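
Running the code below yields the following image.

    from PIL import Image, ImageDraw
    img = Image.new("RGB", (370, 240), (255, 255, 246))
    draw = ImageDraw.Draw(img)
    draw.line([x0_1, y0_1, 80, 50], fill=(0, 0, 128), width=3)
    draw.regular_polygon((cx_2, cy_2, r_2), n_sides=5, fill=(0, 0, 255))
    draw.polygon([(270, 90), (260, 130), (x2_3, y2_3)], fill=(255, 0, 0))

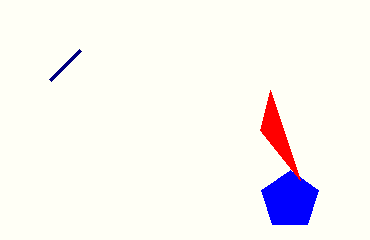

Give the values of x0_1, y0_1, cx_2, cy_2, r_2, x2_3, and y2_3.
x0_1 = 50; y0_1 = 80; cx_2 = 290; cy_2 = 200; r_2 = 30; x2_3 = 300; y2_3 = 180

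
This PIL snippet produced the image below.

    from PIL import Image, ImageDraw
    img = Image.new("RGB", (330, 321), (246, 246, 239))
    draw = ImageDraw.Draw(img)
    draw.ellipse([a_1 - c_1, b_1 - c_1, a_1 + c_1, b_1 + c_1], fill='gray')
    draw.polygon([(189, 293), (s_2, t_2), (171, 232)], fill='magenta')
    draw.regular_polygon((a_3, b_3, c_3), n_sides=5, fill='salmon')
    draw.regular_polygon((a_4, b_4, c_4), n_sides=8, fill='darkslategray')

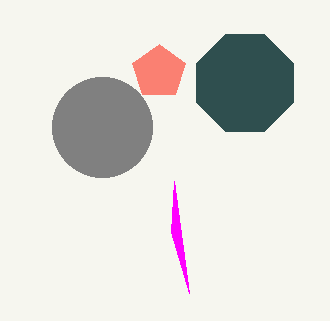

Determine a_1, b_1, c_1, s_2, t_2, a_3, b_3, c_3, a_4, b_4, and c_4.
a_1 = 102
b_1 = 127
c_1 = 50
s_2 = 174
t_2 = 181
a_3 = 159
b_3 = 72
c_3 = 28
a_4 = 245
b_4 = 83
c_4 = 52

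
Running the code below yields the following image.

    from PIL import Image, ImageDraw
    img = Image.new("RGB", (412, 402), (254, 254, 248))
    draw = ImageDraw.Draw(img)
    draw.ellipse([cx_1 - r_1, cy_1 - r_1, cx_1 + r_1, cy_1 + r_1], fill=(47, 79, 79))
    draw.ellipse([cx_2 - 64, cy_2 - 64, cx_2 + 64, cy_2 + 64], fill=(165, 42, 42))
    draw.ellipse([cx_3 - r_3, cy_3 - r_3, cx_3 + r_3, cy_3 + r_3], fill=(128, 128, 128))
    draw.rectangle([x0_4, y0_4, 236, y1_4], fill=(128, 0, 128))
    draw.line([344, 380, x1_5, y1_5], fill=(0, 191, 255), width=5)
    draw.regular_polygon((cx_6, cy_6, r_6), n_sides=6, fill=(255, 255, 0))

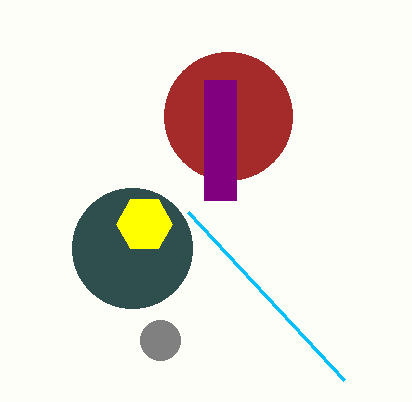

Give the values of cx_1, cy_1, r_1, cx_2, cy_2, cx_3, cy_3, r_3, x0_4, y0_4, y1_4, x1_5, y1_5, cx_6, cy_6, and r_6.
cx_1 = 132
cy_1 = 248
r_1 = 60
cx_2 = 228
cy_2 = 116
cx_3 = 160
cy_3 = 340
r_3 = 20
x0_4 = 204
y0_4 = 80
y1_4 = 200
x1_5 = 188
y1_5 = 212
cx_6 = 144
cy_6 = 224
r_6 = 28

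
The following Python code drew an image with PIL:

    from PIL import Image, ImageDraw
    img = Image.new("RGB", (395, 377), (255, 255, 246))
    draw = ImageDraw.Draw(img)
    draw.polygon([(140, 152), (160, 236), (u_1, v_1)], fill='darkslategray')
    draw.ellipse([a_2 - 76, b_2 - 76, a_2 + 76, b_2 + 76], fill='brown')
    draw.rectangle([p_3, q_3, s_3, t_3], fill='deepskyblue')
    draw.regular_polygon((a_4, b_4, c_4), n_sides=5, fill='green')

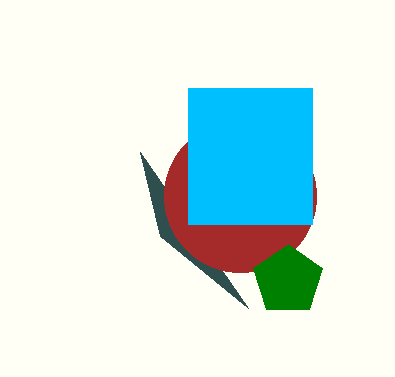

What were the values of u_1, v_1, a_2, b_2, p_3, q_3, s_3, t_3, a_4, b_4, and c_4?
u_1 = 248, v_1 = 308, a_2 = 240, b_2 = 196, p_3 = 188, q_3 = 88, s_3 = 312, t_3 = 224, a_4 = 288, b_4 = 280, c_4 = 36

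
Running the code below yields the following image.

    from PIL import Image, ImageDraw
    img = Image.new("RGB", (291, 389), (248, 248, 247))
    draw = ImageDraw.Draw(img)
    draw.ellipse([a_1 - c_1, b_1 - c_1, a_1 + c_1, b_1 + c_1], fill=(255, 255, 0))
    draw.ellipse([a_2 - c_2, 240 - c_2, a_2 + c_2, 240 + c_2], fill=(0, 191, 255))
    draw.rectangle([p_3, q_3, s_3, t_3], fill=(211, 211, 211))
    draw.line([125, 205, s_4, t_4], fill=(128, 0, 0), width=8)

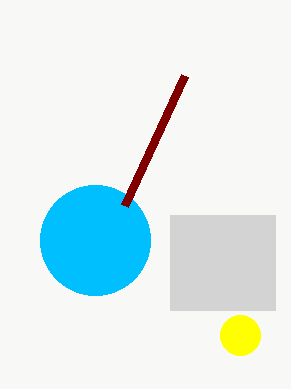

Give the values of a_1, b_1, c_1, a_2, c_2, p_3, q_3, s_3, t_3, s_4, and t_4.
a_1 = 240, b_1 = 335, c_1 = 20, a_2 = 95, c_2 = 55, p_3 = 170, q_3 = 215, s_3 = 275, t_3 = 310, s_4 = 185, t_4 = 75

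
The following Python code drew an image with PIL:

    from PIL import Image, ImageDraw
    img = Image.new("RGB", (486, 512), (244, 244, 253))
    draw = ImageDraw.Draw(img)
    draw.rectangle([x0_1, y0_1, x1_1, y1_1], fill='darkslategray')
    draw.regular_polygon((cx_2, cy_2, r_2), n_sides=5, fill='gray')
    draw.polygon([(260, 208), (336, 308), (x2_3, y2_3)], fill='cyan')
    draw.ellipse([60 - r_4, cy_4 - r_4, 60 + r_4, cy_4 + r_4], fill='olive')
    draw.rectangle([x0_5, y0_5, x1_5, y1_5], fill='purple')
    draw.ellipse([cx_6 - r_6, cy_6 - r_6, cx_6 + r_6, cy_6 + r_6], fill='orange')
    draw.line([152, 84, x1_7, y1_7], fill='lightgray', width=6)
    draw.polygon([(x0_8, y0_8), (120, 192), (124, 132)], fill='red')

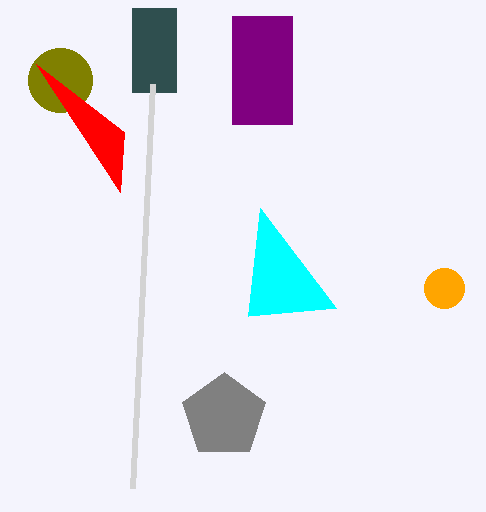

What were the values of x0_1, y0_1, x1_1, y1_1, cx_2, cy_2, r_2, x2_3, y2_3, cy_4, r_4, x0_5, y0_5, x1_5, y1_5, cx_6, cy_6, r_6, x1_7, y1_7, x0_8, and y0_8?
x0_1 = 132
y0_1 = 8
x1_1 = 176
y1_1 = 92
cx_2 = 224
cy_2 = 416
r_2 = 44
x2_3 = 248
y2_3 = 316
cy_4 = 80
r_4 = 32
x0_5 = 232
y0_5 = 16
x1_5 = 292
y1_5 = 124
cx_6 = 444
cy_6 = 288
r_6 = 20
x1_7 = 132
y1_7 = 488
x0_8 = 36
y0_8 = 64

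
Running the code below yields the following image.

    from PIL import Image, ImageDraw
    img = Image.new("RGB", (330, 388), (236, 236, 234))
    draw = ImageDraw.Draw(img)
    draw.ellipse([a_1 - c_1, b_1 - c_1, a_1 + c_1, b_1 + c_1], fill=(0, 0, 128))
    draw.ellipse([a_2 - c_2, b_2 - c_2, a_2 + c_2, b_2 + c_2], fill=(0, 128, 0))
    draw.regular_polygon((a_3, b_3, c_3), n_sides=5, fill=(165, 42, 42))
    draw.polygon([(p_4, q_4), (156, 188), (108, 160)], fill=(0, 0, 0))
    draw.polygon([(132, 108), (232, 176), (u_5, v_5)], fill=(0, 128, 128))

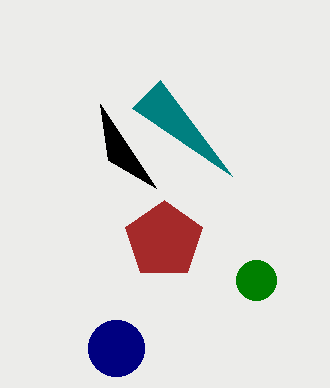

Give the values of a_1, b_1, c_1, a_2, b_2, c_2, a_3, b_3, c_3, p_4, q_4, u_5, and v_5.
a_1 = 116
b_1 = 348
c_1 = 28
a_2 = 256
b_2 = 280
c_2 = 20
a_3 = 164
b_3 = 240
c_3 = 40
p_4 = 100
q_4 = 104
u_5 = 160
v_5 = 80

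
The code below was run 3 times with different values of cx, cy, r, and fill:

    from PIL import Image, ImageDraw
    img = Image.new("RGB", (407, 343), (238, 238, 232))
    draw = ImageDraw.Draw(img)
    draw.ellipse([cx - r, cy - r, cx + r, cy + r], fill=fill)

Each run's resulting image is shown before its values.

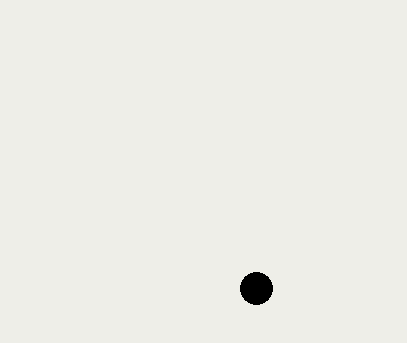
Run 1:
cx = 256, cy = 288, r = 16, fill = 'black'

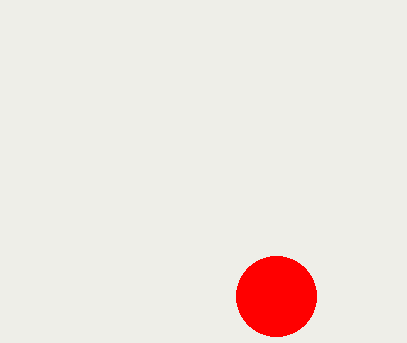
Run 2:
cx = 276
cy = 296
r = 40
fill = 'red'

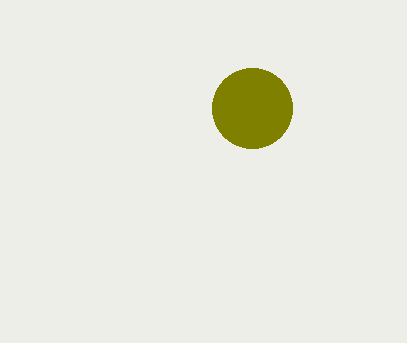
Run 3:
cx = 252; cy = 108; r = 40; fill = 'olive'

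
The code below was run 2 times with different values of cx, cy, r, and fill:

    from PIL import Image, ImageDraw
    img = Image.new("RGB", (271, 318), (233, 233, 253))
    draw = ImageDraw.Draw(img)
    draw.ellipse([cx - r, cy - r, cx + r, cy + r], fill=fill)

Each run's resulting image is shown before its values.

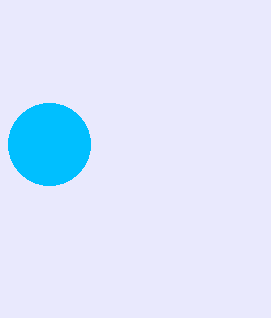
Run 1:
cx = 49; cy = 144; r = 41; fill = 'deepskyblue'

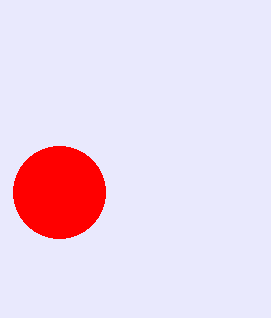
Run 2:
cx = 59
cy = 192
r = 46
fill = 'red'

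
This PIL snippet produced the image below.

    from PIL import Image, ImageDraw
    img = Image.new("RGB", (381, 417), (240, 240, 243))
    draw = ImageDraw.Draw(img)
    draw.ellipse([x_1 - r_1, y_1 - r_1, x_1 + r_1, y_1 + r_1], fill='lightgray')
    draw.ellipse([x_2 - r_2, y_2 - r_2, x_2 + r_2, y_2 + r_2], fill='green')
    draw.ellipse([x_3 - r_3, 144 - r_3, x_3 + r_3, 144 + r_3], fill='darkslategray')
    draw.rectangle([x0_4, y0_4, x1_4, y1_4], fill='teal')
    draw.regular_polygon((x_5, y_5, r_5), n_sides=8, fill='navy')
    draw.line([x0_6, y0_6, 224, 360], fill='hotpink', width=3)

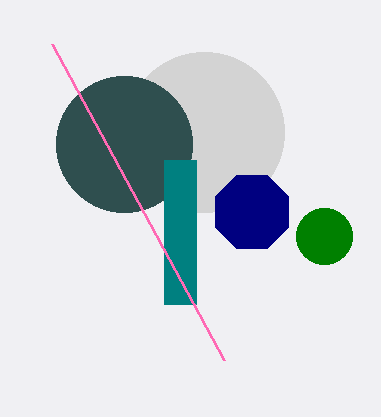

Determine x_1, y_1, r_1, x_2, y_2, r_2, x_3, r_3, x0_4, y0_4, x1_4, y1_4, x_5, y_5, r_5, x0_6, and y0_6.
x_1 = 204, y_1 = 132, r_1 = 80, x_2 = 324, y_2 = 236, r_2 = 28, x_3 = 124, r_3 = 68, x0_4 = 164, y0_4 = 160, x1_4 = 196, y1_4 = 304, x_5 = 252, y_5 = 212, r_5 = 40, x0_6 = 52, y0_6 = 44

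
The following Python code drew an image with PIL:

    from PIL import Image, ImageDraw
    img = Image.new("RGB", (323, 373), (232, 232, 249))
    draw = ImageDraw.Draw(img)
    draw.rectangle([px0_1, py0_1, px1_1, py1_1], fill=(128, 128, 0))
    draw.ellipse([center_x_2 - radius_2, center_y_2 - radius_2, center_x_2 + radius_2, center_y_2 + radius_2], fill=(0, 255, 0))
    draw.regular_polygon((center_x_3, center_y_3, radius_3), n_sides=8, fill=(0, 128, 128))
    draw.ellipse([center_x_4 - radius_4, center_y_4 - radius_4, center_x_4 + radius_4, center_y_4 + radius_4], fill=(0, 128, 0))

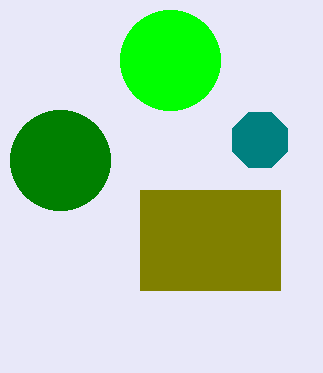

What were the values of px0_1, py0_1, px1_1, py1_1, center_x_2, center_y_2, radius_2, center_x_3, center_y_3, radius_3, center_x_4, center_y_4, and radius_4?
px0_1 = 140; py0_1 = 190; px1_1 = 280; py1_1 = 290; center_x_2 = 170; center_y_2 = 60; radius_2 = 50; center_x_3 = 260; center_y_3 = 140; radius_3 = 30; center_x_4 = 60; center_y_4 = 160; radius_4 = 50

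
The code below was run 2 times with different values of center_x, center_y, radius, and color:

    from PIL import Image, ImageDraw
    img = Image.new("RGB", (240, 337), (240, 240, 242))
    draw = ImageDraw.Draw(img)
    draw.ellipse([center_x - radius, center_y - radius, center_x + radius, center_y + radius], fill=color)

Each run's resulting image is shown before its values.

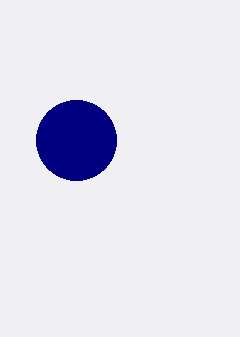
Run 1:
center_x = 76
center_y = 140
radius = 40
color = 'navy'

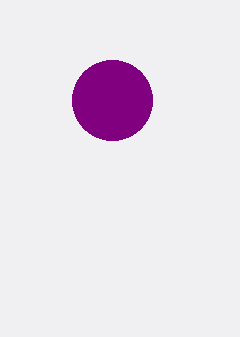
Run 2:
center_x = 112, center_y = 100, radius = 40, color = 'purple'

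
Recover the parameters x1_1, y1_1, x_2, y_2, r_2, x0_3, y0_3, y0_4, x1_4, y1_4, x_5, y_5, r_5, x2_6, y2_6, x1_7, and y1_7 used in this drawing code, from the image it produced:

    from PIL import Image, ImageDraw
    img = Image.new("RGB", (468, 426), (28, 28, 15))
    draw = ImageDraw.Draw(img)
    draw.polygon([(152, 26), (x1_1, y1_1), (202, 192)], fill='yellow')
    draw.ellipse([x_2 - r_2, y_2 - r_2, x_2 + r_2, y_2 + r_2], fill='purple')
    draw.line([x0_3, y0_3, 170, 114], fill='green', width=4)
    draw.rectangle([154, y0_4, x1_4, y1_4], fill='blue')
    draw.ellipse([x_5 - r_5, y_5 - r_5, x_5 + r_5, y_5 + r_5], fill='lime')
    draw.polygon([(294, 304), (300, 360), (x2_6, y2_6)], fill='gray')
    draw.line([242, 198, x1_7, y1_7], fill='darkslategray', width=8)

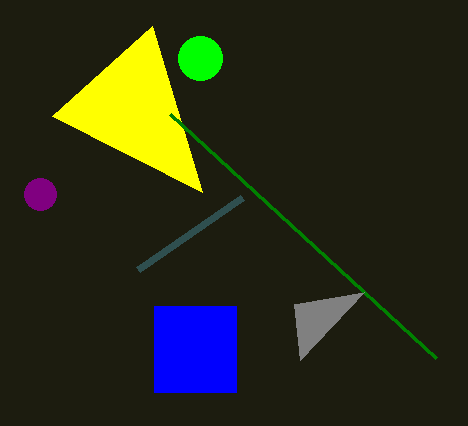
x1_1 = 52; y1_1 = 116; x_2 = 40; y_2 = 194; r_2 = 16; x0_3 = 436; y0_3 = 358; y0_4 = 306; x1_4 = 236; y1_4 = 392; x_5 = 200; y_5 = 58; r_5 = 22; x2_6 = 364; y2_6 = 292; x1_7 = 138; y1_7 = 270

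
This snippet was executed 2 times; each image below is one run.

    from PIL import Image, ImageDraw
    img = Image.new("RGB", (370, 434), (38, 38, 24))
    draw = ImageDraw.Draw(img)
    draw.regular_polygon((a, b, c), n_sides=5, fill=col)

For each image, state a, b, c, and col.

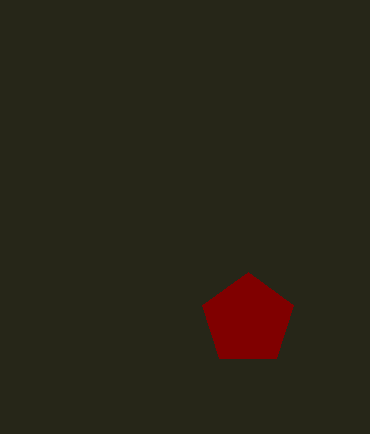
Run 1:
a = 248, b = 320, c = 48, col = 'maroon'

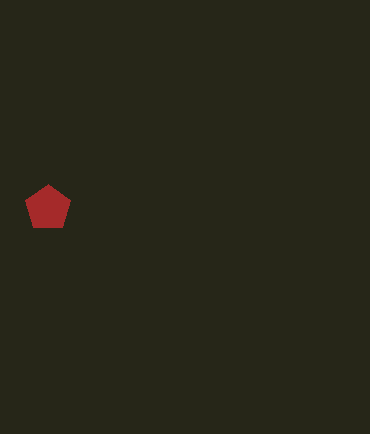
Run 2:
a = 48; b = 208; c = 24; col = 'brown'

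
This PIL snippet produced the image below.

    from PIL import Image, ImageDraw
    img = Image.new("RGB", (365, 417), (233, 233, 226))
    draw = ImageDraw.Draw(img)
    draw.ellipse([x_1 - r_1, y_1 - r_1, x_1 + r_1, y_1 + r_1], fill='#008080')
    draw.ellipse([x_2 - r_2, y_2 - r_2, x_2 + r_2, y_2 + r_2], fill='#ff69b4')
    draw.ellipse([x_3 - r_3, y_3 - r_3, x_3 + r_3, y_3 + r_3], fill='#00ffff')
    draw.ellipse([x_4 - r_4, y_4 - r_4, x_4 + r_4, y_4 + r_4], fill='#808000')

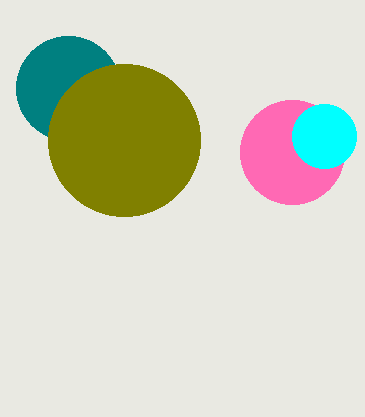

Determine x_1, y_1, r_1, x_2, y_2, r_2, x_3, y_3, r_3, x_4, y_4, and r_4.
x_1 = 68, y_1 = 88, r_1 = 52, x_2 = 292, y_2 = 152, r_2 = 52, x_3 = 324, y_3 = 136, r_3 = 32, x_4 = 124, y_4 = 140, r_4 = 76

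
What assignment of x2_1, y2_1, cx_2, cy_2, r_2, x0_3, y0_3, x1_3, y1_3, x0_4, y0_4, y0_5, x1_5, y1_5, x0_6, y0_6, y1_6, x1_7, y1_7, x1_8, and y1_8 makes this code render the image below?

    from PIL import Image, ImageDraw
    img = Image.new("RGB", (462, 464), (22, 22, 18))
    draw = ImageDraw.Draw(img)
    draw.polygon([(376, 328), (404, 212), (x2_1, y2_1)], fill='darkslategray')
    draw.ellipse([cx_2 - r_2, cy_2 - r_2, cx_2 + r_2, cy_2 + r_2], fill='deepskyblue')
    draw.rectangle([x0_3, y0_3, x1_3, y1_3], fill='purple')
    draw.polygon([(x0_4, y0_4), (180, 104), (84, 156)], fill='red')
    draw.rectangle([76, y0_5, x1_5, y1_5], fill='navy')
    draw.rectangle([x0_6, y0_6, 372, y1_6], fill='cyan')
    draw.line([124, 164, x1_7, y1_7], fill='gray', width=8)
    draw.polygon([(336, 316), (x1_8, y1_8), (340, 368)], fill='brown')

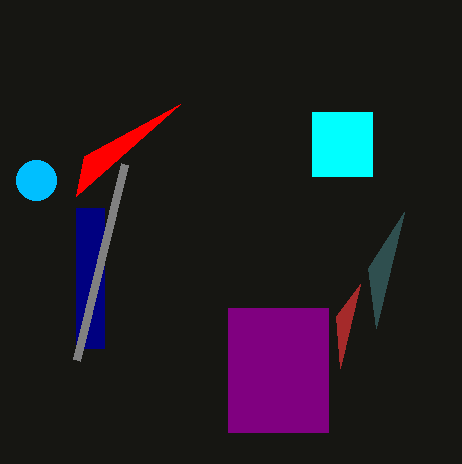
x2_1 = 368; y2_1 = 268; cx_2 = 36; cy_2 = 180; r_2 = 20; x0_3 = 228; y0_3 = 308; x1_3 = 328; y1_3 = 432; x0_4 = 76; y0_4 = 196; y0_5 = 208; x1_5 = 104; y1_5 = 348; x0_6 = 312; y0_6 = 112; y1_6 = 176; x1_7 = 76; y1_7 = 360; x1_8 = 360; y1_8 = 284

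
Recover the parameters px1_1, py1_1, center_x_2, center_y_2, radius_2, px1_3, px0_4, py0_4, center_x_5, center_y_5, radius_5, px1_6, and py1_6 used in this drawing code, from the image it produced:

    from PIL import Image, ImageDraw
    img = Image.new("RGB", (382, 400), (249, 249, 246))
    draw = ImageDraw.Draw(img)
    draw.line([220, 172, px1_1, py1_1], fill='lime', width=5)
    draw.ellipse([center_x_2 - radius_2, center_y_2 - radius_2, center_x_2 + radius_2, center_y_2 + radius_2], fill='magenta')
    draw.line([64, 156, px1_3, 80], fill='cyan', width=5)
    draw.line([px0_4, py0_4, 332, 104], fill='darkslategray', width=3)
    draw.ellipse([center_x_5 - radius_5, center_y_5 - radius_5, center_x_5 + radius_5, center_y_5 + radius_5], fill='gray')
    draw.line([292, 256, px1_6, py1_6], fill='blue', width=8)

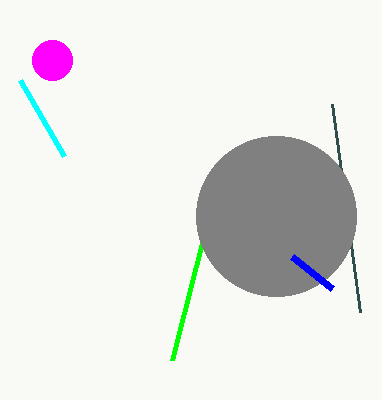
px1_1 = 172; py1_1 = 360; center_x_2 = 52; center_y_2 = 60; radius_2 = 20; px1_3 = 20; px0_4 = 360; py0_4 = 312; center_x_5 = 276; center_y_5 = 216; radius_5 = 80; px1_6 = 332; py1_6 = 288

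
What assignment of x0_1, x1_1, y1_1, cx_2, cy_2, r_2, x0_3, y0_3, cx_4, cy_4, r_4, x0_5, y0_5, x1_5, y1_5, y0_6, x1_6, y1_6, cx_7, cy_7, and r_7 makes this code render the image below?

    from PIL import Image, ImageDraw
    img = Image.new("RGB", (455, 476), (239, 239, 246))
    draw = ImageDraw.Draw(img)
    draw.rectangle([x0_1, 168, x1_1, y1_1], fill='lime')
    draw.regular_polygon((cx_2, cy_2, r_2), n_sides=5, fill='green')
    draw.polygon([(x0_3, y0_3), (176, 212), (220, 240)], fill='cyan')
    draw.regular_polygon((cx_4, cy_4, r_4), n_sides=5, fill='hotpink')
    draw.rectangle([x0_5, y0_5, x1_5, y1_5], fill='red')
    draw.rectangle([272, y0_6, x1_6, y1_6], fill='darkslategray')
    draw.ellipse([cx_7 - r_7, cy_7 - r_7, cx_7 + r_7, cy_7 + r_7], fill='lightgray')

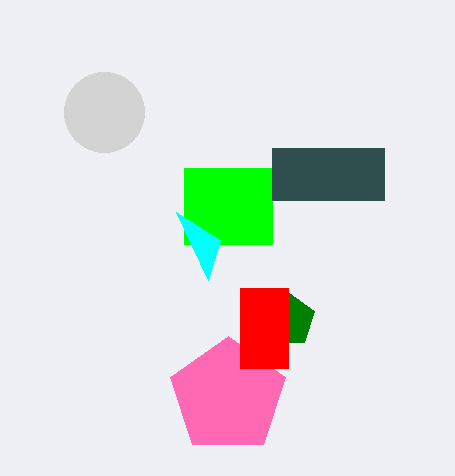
x0_1 = 184, x1_1 = 272, y1_1 = 244, cx_2 = 288, cy_2 = 320, r_2 = 28, x0_3 = 208, y0_3 = 280, cx_4 = 228, cy_4 = 396, r_4 = 60, x0_5 = 240, y0_5 = 288, x1_5 = 288, y1_5 = 368, y0_6 = 148, x1_6 = 384, y1_6 = 200, cx_7 = 104, cy_7 = 112, r_7 = 40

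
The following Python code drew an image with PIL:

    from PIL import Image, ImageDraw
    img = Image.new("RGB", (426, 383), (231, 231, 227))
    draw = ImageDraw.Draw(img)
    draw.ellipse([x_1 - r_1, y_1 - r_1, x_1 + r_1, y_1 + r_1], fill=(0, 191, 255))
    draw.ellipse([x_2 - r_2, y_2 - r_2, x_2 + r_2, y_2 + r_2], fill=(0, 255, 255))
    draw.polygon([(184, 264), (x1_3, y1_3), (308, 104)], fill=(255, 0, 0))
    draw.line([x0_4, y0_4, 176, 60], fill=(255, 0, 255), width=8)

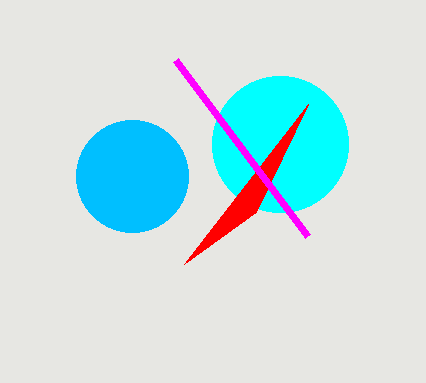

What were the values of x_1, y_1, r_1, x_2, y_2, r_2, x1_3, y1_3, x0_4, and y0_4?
x_1 = 132, y_1 = 176, r_1 = 56, x_2 = 280, y_2 = 144, r_2 = 68, x1_3 = 256, y1_3 = 212, x0_4 = 308, y0_4 = 236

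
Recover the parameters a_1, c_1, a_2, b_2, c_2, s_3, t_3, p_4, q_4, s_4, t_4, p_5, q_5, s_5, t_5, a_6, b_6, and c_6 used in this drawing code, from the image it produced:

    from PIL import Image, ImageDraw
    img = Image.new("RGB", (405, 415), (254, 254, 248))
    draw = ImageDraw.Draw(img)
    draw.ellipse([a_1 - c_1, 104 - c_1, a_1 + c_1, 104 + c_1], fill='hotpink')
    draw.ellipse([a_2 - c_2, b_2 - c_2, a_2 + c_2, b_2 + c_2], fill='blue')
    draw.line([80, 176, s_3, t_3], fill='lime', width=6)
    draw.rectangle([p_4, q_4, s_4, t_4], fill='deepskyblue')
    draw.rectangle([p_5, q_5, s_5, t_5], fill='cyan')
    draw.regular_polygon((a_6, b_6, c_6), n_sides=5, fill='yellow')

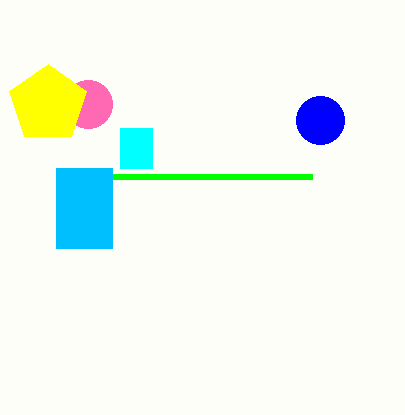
a_1 = 88, c_1 = 24, a_2 = 320, b_2 = 120, c_2 = 24, s_3 = 312, t_3 = 176, p_4 = 56, q_4 = 168, s_4 = 112, t_4 = 248, p_5 = 120, q_5 = 128, s_5 = 152, t_5 = 168, a_6 = 48, b_6 = 104, c_6 = 40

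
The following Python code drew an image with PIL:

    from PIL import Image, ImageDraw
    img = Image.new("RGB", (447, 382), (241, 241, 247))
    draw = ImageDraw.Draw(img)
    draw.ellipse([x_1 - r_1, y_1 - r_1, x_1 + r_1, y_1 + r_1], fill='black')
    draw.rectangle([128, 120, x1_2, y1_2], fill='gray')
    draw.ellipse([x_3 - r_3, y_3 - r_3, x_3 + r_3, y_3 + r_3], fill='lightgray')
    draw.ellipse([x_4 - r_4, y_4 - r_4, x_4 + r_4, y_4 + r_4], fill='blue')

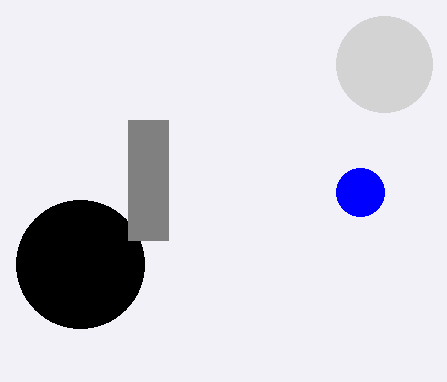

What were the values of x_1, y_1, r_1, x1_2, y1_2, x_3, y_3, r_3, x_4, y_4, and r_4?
x_1 = 80; y_1 = 264; r_1 = 64; x1_2 = 168; y1_2 = 240; x_3 = 384; y_3 = 64; r_3 = 48; x_4 = 360; y_4 = 192; r_4 = 24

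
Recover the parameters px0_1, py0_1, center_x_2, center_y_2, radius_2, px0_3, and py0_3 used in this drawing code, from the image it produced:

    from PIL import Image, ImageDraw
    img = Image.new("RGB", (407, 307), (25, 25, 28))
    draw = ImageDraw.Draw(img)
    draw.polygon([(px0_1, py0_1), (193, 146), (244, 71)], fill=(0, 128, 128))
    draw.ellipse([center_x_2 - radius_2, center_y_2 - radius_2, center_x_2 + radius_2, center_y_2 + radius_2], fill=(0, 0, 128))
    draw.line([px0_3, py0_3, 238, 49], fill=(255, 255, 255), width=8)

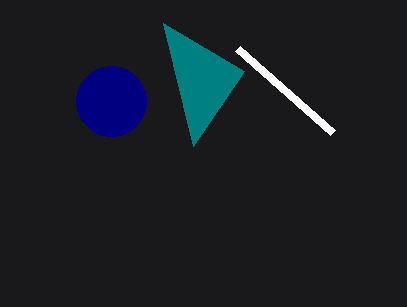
px0_1 = 163, py0_1 = 23, center_x_2 = 111, center_y_2 = 101, radius_2 = 35, px0_3 = 333, py0_3 = 133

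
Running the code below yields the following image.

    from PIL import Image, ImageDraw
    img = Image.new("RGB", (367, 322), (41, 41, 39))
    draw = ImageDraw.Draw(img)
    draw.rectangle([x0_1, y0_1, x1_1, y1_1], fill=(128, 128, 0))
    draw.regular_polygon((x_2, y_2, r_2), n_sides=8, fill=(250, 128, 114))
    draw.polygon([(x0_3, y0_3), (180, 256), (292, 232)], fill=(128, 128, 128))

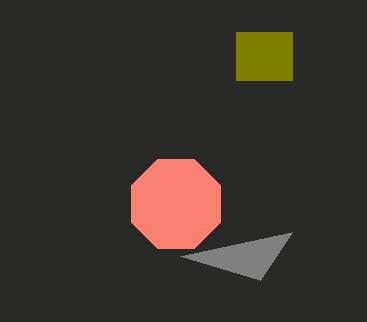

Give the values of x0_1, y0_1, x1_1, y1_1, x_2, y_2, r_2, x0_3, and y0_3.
x0_1 = 236, y0_1 = 32, x1_1 = 292, y1_1 = 80, x_2 = 176, y_2 = 204, r_2 = 48, x0_3 = 260, y0_3 = 280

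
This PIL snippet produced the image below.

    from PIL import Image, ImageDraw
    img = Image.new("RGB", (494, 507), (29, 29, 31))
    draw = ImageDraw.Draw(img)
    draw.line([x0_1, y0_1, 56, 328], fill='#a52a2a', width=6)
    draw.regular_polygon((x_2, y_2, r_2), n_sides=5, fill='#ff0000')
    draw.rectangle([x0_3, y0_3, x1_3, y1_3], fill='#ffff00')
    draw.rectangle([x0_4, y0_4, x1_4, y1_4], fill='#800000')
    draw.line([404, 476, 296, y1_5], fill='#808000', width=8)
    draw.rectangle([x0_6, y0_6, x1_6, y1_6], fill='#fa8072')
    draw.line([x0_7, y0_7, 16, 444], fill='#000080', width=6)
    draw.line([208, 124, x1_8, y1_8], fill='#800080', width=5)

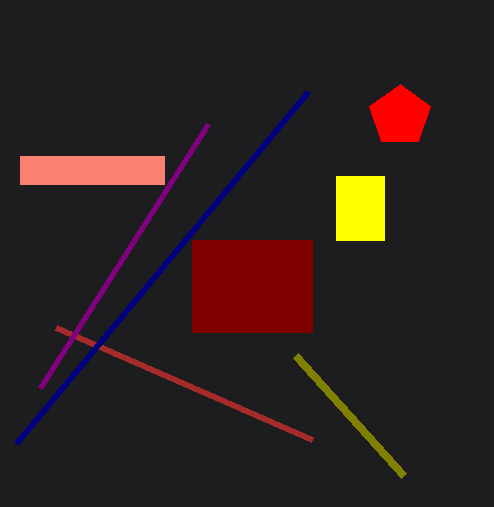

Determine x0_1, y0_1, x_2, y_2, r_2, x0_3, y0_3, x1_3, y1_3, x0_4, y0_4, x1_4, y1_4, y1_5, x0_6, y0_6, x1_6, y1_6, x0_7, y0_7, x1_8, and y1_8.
x0_1 = 312, y0_1 = 440, x_2 = 400, y_2 = 116, r_2 = 32, x0_3 = 336, y0_3 = 176, x1_3 = 384, y1_3 = 240, x0_4 = 192, y0_4 = 240, x1_4 = 312, y1_4 = 332, y1_5 = 356, x0_6 = 20, y0_6 = 156, x1_6 = 164, y1_6 = 184, x0_7 = 308, y0_7 = 92, x1_8 = 40, y1_8 = 388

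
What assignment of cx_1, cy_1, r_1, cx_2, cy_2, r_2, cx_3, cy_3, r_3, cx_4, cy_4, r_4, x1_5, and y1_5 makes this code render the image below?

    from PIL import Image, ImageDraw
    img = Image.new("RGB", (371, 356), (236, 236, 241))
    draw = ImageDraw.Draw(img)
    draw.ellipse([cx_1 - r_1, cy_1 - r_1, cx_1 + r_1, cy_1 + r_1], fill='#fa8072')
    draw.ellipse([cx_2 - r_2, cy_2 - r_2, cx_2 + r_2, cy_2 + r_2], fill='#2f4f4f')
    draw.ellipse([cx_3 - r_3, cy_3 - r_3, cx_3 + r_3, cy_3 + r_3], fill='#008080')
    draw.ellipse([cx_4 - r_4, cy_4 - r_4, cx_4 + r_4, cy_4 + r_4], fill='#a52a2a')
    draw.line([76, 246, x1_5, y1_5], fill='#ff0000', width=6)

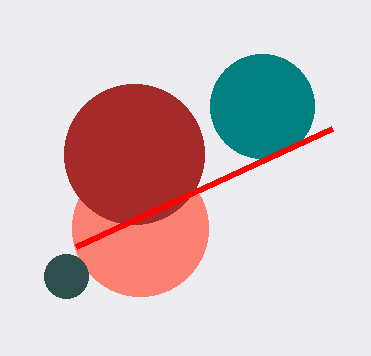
cx_1 = 140; cy_1 = 228; r_1 = 68; cx_2 = 66; cy_2 = 276; r_2 = 22; cx_3 = 262; cy_3 = 106; r_3 = 52; cx_4 = 134; cy_4 = 154; r_4 = 70; x1_5 = 332; y1_5 = 128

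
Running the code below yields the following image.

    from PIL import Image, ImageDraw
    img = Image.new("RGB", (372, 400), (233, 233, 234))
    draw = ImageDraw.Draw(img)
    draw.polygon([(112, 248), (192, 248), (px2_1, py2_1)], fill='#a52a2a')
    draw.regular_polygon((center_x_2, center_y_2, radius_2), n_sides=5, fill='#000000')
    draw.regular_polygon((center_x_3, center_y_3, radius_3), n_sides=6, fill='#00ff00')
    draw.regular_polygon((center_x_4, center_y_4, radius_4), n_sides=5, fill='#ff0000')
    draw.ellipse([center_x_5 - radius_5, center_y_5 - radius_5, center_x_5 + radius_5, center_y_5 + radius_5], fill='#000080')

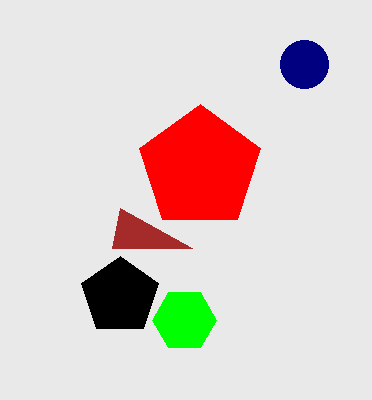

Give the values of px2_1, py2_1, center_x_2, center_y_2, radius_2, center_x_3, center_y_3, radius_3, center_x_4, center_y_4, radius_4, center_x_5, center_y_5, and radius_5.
px2_1 = 120
py2_1 = 208
center_x_2 = 120
center_y_2 = 296
radius_2 = 40
center_x_3 = 184
center_y_3 = 320
radius_3 = 32
center_x_4 = 200
center_y_4 = 168
radius_4 = 64
center_x_5 = 304
center_y_5 = 64
radius_5 = 24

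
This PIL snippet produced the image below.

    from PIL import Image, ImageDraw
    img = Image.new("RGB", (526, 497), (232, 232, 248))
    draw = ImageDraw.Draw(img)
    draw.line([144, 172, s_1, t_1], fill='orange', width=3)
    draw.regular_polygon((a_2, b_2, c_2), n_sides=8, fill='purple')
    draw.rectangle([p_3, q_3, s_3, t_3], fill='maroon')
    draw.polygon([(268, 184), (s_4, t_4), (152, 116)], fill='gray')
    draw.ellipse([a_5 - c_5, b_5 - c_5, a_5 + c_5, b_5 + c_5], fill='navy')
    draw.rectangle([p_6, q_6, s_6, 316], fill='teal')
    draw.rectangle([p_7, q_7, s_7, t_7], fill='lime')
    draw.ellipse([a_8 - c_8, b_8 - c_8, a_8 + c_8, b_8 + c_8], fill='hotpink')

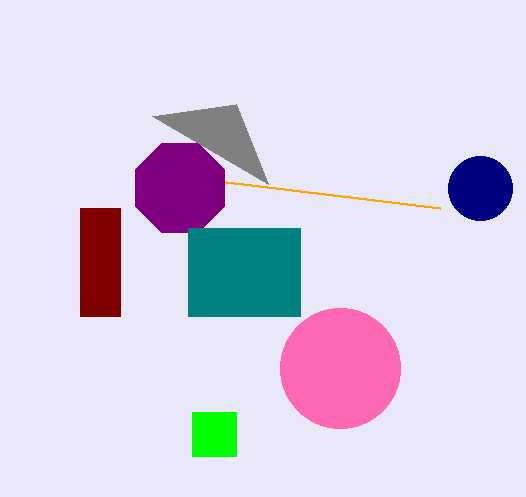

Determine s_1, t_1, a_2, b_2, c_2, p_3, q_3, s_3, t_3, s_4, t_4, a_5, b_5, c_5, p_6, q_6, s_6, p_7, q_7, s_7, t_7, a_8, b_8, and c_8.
s_1 = 440; t_1 = 208; a_2 = 180; b_2 = 188; c_2 = 48; p_3 = 80; q_3 = 208; s_3 = 120; t_3 = 316; s_4 = 236; t_4 = 104; a_5 = 480; b_5 = 188; c_5 = 32; p_6 = 188; q_6 = 228; s_6 = 300; p_7 = 192; q_7 = 412; s_7 = 236; t_7 = 456; a_8 = 340; b_8 = 368; c_8 = 60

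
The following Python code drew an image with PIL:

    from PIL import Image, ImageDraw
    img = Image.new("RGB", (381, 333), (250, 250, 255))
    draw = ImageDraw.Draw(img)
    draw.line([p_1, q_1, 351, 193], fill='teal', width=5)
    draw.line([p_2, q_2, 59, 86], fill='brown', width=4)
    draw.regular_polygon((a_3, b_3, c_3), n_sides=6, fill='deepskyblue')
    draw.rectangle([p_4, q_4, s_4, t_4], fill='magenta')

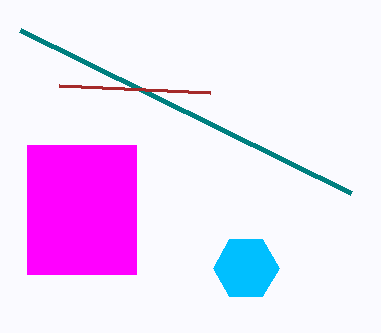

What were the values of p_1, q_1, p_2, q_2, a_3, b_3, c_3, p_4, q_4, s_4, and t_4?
p_1 = 20; q_1 = 30; p_2 = 210; q_2 = 93; a_3 = 246; b_3 = 268; c_3 = 33; p_4 = 27; q_4 = 145; s_4 = 136; t_4 = 274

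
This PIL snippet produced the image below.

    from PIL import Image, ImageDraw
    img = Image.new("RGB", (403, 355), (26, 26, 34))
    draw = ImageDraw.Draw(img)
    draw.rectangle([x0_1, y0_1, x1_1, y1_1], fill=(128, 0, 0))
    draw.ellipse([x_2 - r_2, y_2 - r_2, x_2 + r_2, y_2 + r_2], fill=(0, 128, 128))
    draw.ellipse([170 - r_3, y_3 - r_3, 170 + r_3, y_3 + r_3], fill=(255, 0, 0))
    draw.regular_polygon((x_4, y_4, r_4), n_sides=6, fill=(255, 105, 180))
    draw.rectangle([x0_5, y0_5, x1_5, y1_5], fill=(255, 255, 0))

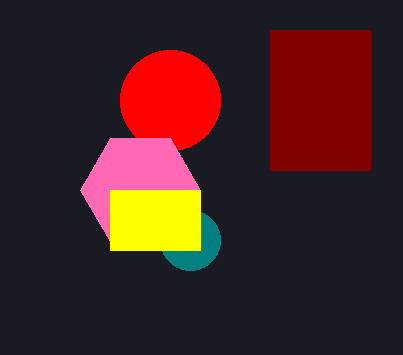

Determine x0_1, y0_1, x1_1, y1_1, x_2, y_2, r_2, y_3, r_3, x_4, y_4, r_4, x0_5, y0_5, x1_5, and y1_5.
x0_1 = 270
y0_1 = 30
x1_1 = 370
y1_1 = 170
x_2 = 190
y_2 = 240
r_2 = 30
y_3 = 100
r_3 = 50
x_4 = 140
y_4 = 190
r_4 = 60
x0_5 = 110
y0_5 = 190
x1_5 = 200
y1_5 = 250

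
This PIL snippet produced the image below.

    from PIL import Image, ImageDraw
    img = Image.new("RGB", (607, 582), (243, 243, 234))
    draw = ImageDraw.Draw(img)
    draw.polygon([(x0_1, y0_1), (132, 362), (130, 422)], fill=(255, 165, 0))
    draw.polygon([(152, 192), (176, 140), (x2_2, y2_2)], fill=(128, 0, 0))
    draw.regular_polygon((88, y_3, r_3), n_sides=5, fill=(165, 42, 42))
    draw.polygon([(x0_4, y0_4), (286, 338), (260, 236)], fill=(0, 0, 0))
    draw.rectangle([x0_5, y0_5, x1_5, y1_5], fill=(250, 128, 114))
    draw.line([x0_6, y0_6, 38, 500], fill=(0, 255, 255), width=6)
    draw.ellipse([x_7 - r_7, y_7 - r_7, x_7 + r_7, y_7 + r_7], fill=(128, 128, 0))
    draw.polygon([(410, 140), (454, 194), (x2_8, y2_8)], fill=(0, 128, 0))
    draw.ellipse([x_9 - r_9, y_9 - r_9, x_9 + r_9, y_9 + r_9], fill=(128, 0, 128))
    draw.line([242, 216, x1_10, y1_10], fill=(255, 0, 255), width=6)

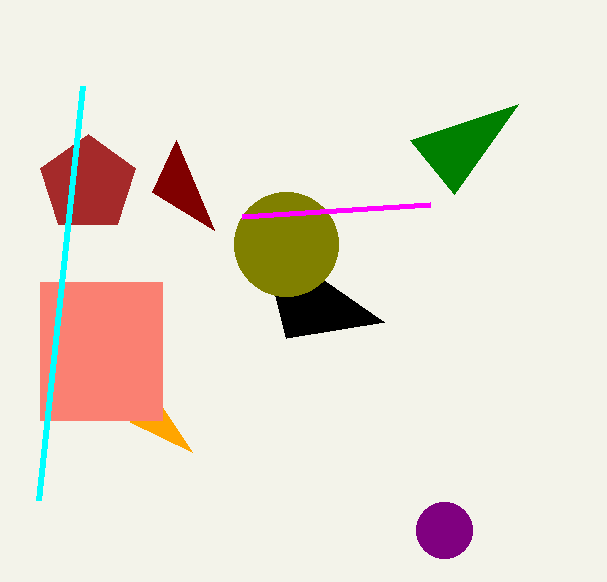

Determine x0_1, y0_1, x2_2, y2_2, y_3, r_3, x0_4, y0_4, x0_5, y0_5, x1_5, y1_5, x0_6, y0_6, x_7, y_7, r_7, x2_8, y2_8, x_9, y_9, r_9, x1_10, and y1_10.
x0_1 = 192
y0_1 = 452
x2_2 = 214
y2_2 = 230
y_3 = 184
r_3 = 50
x0_4 = 384
y0_4 = 322
x0_5 = 40
y0_5 = 282
x1_5 = 162
y1_5 = 420
x0_6 = 82
y0_6 = 86
x_7 = 286
y_7 = 244
r_7 = 52
x2_8 = 518
y2_8 = 104
x_9 = 444
y_9 = 530
r_9 = 28
x1_10 = 430
y1_10 = 204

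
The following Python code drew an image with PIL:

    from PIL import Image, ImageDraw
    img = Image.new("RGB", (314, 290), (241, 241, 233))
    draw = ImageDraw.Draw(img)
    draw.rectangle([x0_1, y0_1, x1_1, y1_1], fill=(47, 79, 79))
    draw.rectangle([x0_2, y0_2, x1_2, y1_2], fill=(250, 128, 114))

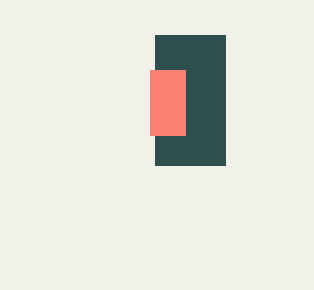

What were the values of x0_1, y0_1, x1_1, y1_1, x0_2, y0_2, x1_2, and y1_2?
x0_1 = 155
y0_1 = 35
x1_1 = 225
y1_1 = 165
x0_2 = 150
y0_2 = 70
x1_2 = 185
y1_2 = 135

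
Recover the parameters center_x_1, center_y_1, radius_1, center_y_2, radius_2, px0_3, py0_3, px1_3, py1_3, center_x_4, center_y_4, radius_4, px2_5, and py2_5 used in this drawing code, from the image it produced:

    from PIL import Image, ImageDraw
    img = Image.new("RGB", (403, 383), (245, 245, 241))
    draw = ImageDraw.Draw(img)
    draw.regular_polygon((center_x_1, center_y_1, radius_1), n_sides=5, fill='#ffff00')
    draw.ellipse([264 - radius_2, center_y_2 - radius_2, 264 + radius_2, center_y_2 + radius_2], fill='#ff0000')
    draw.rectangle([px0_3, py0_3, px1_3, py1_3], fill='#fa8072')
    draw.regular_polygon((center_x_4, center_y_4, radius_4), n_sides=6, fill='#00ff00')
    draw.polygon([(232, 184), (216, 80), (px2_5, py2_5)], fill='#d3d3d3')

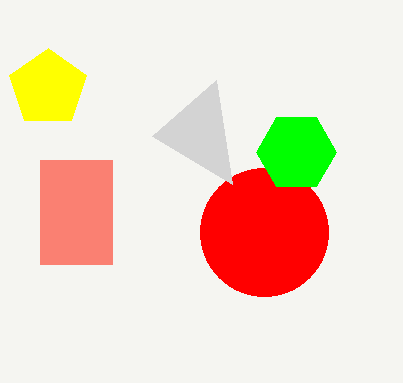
center_x_1 = 48, center_y_1 = 88, radius_1 = 40, center_y_2 = 232, radius_2 = 64, px0_3 = 40, py0_3 = 160, px1_3 = 112, py1_3 = 264, center_x_4 = 296, center_y_4 = 152, radius_4 = 40, px2_5 = 152, py2_5 = 136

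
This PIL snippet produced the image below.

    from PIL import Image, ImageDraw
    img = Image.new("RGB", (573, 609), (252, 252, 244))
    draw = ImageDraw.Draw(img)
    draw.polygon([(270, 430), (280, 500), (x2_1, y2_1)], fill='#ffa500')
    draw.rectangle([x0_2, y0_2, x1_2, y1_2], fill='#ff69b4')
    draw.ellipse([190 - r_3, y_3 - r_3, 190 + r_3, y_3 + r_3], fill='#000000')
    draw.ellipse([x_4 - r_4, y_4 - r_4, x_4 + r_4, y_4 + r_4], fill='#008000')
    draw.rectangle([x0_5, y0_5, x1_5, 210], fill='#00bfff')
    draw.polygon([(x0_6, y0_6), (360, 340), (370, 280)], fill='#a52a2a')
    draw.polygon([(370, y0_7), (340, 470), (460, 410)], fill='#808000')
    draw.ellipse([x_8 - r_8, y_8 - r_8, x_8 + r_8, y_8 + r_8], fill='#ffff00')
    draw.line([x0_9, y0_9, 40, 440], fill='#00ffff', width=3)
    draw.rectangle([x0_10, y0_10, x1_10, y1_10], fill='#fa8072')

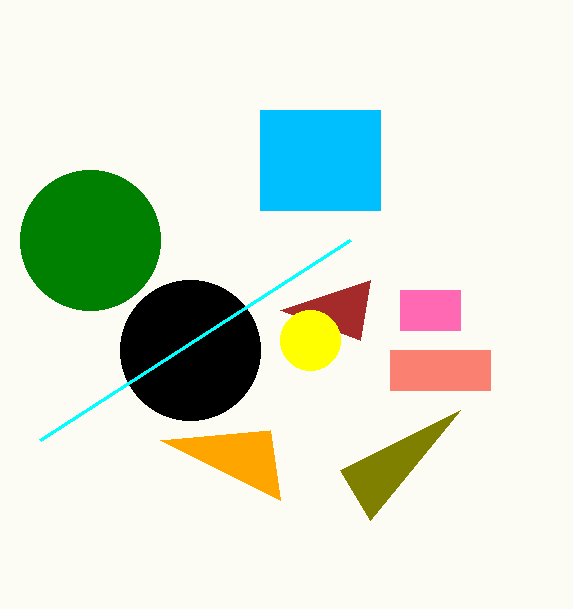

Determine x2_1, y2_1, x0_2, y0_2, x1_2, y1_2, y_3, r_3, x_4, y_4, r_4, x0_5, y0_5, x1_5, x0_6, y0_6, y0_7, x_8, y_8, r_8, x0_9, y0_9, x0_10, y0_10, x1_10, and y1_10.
x2_1 = 160; y2_1 = 440; x0_2 = 400; y0_2 = 290; x1_2 = 460; y1_2 = 330; y_3 = 350; r_3 = 70; x_4 = 90; y_4 = 240; r_4 = 70; x0_5 = 260; y0_5 = 110; x1_5 = 380; x0_6 = 280; y0_6 = 310; y0_7 = 520; x_8 = 310; y_8 = 340; r_8 = 30; x0_9 = 350; y0_9 = 240; x0_10 = 390; y0_10 = 350; x1_10 = 490; y1_10 = 390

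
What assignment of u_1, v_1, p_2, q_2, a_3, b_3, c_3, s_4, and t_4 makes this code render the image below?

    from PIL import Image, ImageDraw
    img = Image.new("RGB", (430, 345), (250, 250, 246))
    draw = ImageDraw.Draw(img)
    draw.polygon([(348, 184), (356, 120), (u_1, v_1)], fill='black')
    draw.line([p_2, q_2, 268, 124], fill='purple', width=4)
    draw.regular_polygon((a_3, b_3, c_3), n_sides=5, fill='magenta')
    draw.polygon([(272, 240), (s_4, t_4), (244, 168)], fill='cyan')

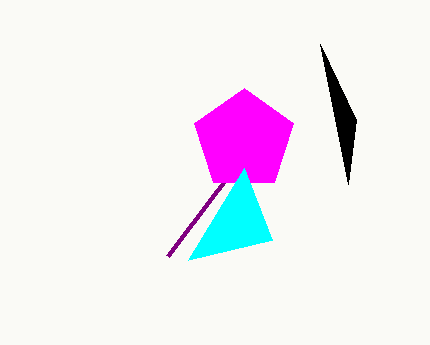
u_1 = 320
v_1 = 44
p_2 = 168
q_2 = 256
a_3 = 244
b_3 = 140
c_3 = 52
s_4 = 188
t_4 = 260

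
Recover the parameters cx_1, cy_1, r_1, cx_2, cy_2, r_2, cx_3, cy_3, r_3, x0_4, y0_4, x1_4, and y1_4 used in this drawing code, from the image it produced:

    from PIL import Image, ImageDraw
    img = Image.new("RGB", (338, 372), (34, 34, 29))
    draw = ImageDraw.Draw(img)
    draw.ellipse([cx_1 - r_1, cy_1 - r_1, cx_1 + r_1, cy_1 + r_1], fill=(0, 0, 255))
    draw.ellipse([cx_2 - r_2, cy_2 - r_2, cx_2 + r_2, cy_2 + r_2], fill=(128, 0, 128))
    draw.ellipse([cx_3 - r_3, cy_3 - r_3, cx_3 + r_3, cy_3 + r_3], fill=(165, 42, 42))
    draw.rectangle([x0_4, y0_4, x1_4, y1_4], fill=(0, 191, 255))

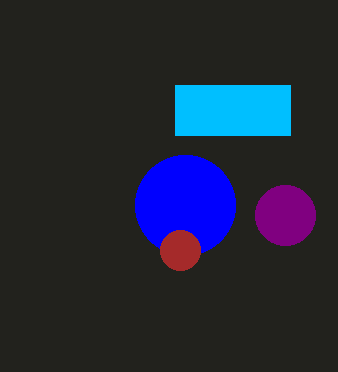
cx_1 = 185
cy_1 = 205
r_1 = 50
cx_2 = 285
cy_2 = 215
r_2 = 30
cx_3 = 180
cy_3 = 250
r_3 = 20
x0_4 = 175
y0_4 = 85
x1_4 = 290
y1_4 = 135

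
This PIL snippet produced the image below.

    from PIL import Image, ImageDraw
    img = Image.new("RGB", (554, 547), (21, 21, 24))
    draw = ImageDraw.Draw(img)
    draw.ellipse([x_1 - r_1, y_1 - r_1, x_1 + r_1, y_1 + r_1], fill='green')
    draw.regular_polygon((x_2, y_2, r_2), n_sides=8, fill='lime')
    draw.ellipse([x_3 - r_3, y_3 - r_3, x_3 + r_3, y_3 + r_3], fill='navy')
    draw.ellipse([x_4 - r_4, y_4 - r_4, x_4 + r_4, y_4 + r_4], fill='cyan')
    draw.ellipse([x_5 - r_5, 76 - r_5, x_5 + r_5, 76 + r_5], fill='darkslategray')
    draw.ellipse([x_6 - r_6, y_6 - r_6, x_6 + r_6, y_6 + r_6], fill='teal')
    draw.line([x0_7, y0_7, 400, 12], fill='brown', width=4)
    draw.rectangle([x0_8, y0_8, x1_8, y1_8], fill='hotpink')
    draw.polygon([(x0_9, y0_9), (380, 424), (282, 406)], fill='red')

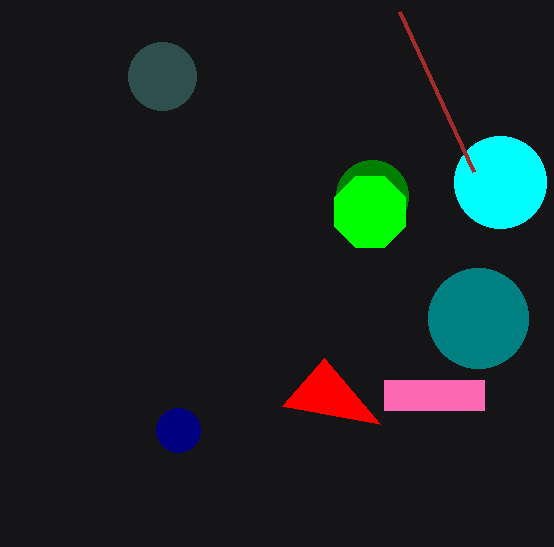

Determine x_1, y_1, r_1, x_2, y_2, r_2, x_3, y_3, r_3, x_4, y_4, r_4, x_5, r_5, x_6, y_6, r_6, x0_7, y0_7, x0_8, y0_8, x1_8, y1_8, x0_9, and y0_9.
x_1 = 372
y_1 = 196
r_1 = 36
x_2 = 370
y_2 = 212
r_2 = 38
x_3 = 178
y_3 = 430
r_3 = 22
x_4 = 500
y_4 = 182
r_4 = 46
x_5 = 162
r_5 = 34
x_6 = 478
y_6 = 318
r_6 = 50
x0_7 = 474
y0_7 = 172
x0_8 = 384
y0_8 = 380
x1_8 = 484
y1_8 = 410
x0_9 = 324
y0_9 = 358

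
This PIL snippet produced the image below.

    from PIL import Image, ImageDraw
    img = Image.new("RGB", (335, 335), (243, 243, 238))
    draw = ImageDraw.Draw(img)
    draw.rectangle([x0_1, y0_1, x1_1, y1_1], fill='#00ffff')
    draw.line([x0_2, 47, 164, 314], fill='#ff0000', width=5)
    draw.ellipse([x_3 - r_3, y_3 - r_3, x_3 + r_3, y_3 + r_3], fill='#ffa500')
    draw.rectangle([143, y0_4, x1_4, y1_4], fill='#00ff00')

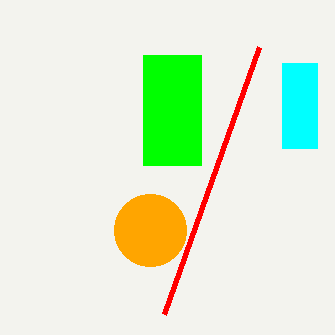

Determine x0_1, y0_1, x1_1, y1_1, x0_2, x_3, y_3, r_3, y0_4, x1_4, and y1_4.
x0_1 = 282
y0_1 = 63
x1_1 = 317
y1_1 = 148
x0_2 = 259
x_3 = 150
y_3 = 230
r_3 = 36
y0_4 = 55
x1_4 = 201
y1_4 = 165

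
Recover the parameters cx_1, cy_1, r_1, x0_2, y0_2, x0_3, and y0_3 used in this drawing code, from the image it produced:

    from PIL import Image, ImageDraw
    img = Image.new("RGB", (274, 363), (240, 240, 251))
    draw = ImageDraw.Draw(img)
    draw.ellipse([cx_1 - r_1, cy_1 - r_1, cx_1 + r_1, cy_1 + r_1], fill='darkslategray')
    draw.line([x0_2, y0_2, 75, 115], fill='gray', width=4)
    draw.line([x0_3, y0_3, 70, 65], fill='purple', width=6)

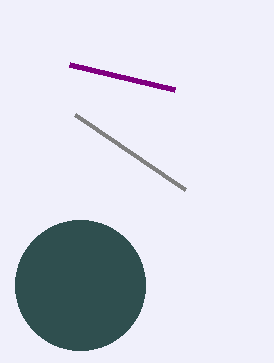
cx_1 = 80; cy_1 = 285; r_1 = 65; x0_2 = 185; y0_2 = 190; x0_3 = 175; y0_3 = 90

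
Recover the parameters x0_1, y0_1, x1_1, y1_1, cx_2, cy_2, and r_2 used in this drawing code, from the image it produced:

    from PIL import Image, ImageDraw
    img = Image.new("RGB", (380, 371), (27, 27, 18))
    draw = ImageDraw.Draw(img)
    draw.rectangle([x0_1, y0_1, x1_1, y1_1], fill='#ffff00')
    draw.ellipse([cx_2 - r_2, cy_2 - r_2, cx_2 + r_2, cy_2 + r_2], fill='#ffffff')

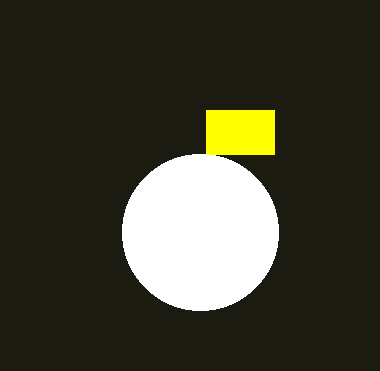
x0_1 = 206
y0_1 = 110
x1_1 = 274
y1_1 = 154
cx_2 = 200
cy_2 = 232
r_2 = 78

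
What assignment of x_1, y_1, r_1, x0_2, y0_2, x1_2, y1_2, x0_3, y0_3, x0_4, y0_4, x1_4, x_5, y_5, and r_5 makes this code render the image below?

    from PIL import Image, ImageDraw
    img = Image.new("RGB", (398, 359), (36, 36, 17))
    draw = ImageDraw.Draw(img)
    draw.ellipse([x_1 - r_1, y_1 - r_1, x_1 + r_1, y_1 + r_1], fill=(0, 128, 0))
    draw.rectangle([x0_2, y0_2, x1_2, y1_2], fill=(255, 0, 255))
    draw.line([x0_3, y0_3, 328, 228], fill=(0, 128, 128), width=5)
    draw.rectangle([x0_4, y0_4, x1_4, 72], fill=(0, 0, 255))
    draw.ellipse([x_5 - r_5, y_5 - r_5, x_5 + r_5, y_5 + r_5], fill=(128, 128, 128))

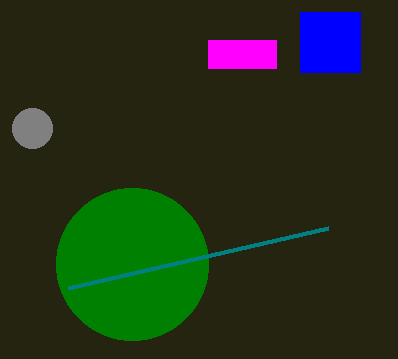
x_1 = 132, y_1 = 264, r_1 = 76, x0_2 = 208, y0_2 = 40, x1_2 = 276, y1_2 = 68, x0_3 = 68, y0_3 = 288, x0_4 = 300, y0_4 = 12, x1_4 = 360, x_5 = 32, y_5 = 128, r_5 = 20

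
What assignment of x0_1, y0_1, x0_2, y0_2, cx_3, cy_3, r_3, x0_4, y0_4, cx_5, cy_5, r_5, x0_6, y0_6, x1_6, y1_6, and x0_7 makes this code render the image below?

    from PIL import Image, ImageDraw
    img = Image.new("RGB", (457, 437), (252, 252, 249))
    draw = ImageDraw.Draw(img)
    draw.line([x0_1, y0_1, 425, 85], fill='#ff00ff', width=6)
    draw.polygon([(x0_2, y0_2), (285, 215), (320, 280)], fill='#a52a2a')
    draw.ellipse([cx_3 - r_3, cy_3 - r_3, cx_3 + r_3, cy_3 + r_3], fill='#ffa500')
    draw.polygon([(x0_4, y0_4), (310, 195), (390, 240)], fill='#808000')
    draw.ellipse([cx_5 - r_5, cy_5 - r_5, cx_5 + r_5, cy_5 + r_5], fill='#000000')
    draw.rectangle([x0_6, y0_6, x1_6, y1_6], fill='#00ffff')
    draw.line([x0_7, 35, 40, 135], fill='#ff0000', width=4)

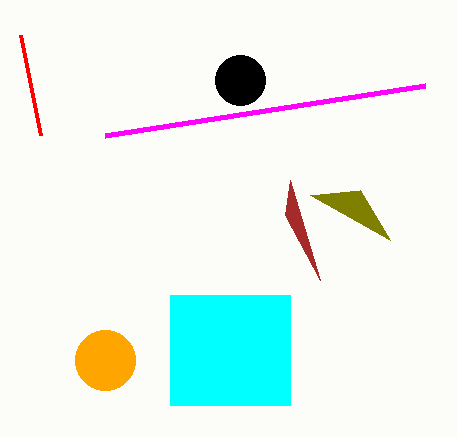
x0_1 = 105; y0_1 = 135; x0_2 = 290; y0_2 = 180; cx_3 = 105; cy_3 = 360; r_3 = 30; x0_4 = 360; y0_4 = 190; cx_5 = 240; cy_5 = 80; r_5 = 25; x0_6 = 170; y0_6 = 295; x1_6 = 290; y1_6 = 405; x0_7 = 20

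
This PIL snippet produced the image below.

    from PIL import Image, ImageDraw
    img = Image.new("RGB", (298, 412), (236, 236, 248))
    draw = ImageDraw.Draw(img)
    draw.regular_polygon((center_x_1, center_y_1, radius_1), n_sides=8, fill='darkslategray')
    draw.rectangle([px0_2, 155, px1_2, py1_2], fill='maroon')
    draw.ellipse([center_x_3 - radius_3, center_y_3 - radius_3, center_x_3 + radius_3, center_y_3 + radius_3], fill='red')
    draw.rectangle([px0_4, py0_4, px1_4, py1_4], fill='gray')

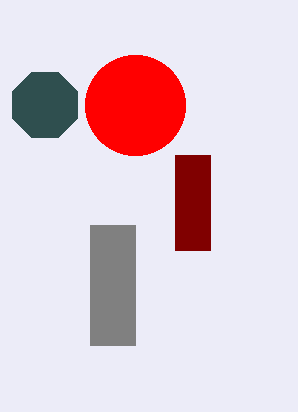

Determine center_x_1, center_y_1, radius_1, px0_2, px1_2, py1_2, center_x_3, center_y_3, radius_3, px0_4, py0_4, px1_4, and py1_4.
center_x_1 = 45; center_y_1 = 105; radius_1 = 35; px0_2 = 175; px1_2 = 210; py1_2 = 250; center_x_3 = 135; center_y_3 = 105; radius_3 = 50; px0_4 = 90; py0_4 = 225; px1_4 = 135; py1_4 = 345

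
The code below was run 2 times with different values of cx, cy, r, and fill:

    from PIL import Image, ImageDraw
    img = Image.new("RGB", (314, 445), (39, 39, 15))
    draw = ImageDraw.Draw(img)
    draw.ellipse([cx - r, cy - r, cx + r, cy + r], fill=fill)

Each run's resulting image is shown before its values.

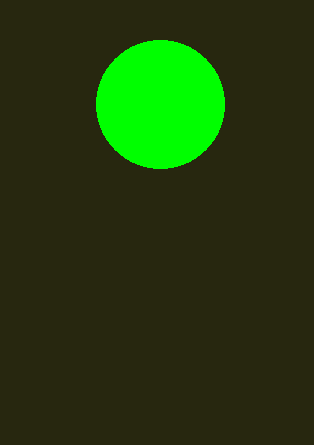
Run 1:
cx = 160; cy = 104; r = 64; fill = 'lime'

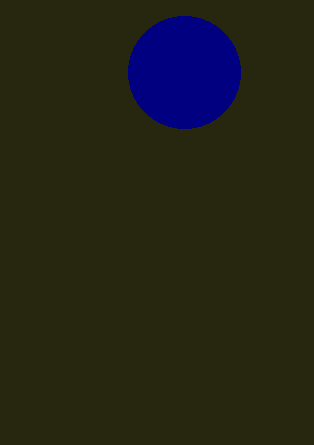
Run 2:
cx = 184; cy = 72; r = 56; fill = 'navy'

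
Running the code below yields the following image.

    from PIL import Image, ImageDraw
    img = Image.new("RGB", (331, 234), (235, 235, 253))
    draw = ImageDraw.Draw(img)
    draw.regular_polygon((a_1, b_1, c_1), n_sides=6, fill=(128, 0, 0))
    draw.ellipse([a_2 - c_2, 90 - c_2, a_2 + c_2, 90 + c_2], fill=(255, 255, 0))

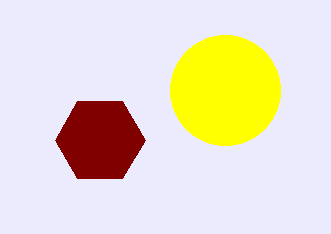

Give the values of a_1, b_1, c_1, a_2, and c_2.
a_1 = 100
b_1 = 140
c_1 = 45
a_2 = 225
c_2 = 55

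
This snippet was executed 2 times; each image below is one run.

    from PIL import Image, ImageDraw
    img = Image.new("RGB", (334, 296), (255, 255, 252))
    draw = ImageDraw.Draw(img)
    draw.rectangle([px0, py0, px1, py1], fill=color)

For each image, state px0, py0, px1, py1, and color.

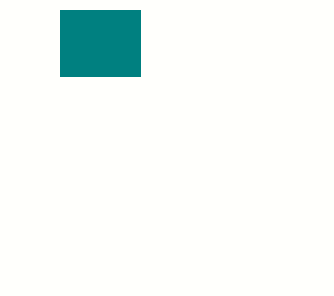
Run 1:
px0 = 60; py0 = 10; px1 = 140; py1 = 76; color = 'teal'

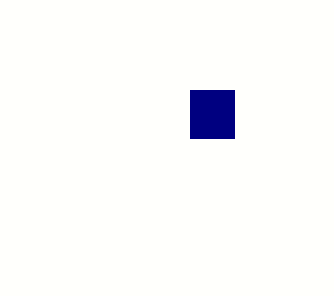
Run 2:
px0 = 190; py0 = 90; px1 = 234; py1 = 138; color = 'navy'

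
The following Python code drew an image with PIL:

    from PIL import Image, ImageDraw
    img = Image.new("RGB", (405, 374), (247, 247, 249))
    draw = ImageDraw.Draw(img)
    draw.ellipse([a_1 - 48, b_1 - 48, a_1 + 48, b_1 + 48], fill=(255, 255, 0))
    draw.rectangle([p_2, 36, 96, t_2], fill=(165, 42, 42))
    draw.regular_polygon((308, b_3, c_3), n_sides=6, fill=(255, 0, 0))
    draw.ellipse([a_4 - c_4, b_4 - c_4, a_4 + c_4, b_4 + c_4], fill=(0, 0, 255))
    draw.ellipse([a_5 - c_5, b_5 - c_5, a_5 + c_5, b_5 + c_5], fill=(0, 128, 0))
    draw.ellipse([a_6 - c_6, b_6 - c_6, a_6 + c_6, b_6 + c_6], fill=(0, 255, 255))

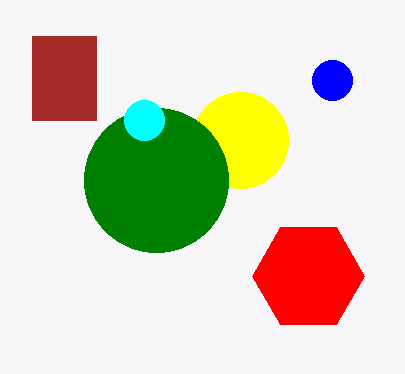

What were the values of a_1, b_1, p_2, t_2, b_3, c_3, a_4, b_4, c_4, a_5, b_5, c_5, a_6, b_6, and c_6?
a_1 = 240
b_1 = 140
p_2 = 32
t_2 = 120
b_3 = 276
c_3 = 56
a_4 = 332
b_4 = 80
c_4 = 20
a_5 = 156
b_5 = 180
c_5 = 72
a_6 = 144
b_6 = 120
c_6 = 20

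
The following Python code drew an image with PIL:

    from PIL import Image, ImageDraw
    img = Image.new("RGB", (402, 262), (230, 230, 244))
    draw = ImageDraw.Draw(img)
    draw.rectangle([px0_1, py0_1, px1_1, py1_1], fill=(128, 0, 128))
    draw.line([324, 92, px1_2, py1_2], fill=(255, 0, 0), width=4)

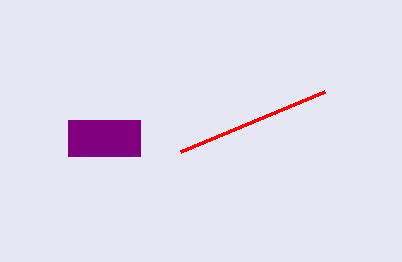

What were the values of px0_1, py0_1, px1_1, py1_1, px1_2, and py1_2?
px0_1 = 68; py0_1 = 120; px1_1 = 140; py1_1 = 156; px1_2 = 180; py1_2 = 152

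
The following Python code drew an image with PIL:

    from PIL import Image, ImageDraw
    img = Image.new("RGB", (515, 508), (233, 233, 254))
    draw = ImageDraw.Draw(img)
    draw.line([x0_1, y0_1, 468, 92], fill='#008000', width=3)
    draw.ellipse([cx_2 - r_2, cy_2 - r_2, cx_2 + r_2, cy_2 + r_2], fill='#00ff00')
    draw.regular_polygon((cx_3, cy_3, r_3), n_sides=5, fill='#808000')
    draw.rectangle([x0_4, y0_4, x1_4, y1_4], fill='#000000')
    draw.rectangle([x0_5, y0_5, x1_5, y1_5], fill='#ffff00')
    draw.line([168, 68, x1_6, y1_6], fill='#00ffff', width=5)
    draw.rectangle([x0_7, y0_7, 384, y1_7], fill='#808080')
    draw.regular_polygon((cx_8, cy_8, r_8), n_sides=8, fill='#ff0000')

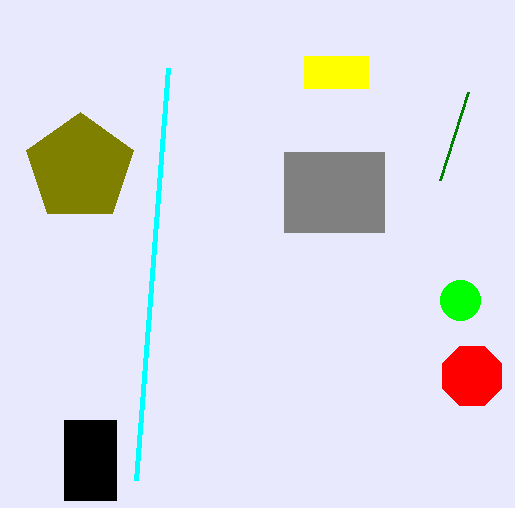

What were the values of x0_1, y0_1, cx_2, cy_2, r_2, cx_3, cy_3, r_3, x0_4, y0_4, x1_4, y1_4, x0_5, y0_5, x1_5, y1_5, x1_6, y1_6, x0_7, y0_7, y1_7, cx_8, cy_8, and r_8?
x0_1 = 440, y0_1 = 180, cx_2 = 460, cy_2 = 300, r_2 = 20, cx_3 = 80, cy_3 = 168, r_3 = 56, x0_4 = 64, y0_4 = 420, x1_4 = 116, y1_4 = 500, x0_5 = 304, y0_5 = 56, x1_5 = 368, y1_5 = 88, x1_6 = 136, y1_6 = 480, x0_7 = 284, y0_7 = 152, y1_7 = 232, cx_8 = 472, cy_8 = 376, r_8 = 32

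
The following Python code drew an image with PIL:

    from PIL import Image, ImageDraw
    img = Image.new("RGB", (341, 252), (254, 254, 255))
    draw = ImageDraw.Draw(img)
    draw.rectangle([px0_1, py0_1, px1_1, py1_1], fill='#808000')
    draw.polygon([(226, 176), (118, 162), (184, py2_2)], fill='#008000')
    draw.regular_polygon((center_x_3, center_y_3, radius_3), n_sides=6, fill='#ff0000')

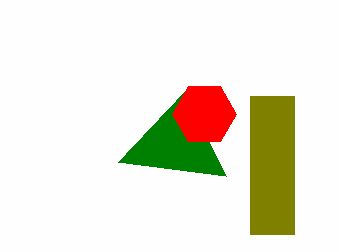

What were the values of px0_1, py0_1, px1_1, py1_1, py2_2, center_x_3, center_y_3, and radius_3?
px0_1 = 250
py0_1 = 96
px1_1 = 294
py1_1 = 234
py2_2 = 92
center_x_3 = 204
center_y_3 = 114
radius_3 = 32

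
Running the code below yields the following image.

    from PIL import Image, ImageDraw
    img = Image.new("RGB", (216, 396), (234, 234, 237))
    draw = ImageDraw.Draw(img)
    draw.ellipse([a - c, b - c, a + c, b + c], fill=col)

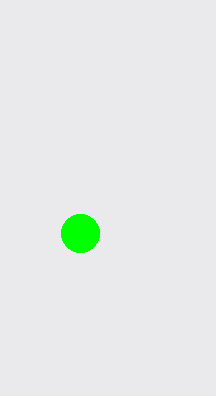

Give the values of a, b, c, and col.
a = 80
b = 233
c = 19
col = 'lime'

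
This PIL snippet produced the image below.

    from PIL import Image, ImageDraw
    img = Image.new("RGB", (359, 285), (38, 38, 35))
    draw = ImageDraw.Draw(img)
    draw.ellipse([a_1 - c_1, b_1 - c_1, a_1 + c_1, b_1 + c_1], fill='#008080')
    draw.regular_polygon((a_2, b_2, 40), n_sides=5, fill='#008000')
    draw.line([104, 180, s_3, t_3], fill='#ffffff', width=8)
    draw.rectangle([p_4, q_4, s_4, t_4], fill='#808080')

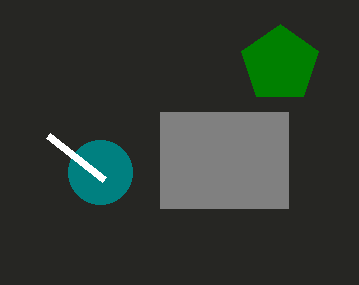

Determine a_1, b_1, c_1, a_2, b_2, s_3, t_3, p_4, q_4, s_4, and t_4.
a_1 = 100, b_1 = 172, c_1 = 32, a_2 = 280, b_2 = 64, s_3 = 48, t_3 = 136, p_4 = 160, q_4 = 112, s_4 = 288, t_4 = 208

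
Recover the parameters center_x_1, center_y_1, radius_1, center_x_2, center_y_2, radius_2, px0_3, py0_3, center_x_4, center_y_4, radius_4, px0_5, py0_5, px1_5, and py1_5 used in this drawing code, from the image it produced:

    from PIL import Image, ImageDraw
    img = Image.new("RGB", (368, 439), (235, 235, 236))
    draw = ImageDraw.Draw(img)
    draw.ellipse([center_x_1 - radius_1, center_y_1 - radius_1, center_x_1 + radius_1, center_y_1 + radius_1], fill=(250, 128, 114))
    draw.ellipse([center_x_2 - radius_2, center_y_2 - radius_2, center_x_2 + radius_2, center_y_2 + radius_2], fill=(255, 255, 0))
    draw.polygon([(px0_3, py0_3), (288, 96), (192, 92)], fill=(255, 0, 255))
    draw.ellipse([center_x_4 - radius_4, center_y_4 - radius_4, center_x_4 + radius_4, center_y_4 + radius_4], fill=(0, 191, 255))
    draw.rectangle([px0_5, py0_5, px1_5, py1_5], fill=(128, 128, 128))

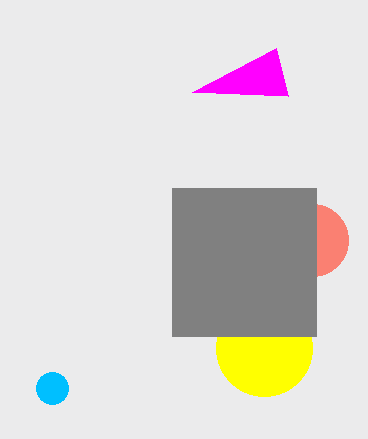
center_x_1 = 312
center_y_1 = 240
radius_1 = 36
center_x_2 = 264
center_y_2 = 348
radius_2 = 48
px0_3 = 276
py0_3 = 48
center_x_4 = 52
center_y_4 = 388
radius_4 = 16
px0_5 = 172
py0_5 = 188
px1_5 = 316
py1_5 = 336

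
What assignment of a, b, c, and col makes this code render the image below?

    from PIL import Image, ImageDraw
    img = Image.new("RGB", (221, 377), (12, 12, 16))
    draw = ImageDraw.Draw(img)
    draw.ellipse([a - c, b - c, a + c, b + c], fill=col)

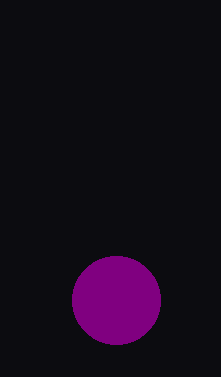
a = 116, b = 300, c = 44, col = 'purple'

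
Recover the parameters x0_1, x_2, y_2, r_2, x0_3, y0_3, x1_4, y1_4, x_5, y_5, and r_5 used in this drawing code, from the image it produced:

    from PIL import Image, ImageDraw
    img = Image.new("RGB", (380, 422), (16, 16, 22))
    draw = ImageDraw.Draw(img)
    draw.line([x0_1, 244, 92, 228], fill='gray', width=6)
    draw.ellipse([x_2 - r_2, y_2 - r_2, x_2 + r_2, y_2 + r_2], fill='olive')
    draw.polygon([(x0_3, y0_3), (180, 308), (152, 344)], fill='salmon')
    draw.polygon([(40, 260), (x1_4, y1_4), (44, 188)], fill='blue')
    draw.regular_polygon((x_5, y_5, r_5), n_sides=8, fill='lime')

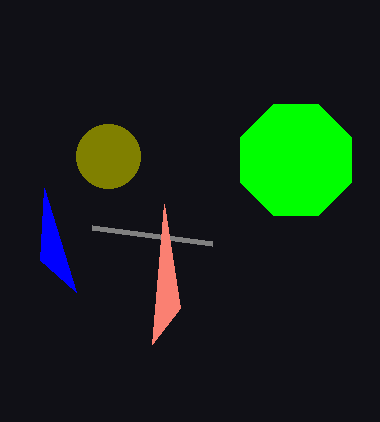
x0_1 = 212, x_2 = 108, y_2 = 156, r_2 = 32, x0_3 = 164, y0_3 = 204, x1_4 = 76, y1_4 = 292, x_5 = 296, y_5 = 160, r_5 = 60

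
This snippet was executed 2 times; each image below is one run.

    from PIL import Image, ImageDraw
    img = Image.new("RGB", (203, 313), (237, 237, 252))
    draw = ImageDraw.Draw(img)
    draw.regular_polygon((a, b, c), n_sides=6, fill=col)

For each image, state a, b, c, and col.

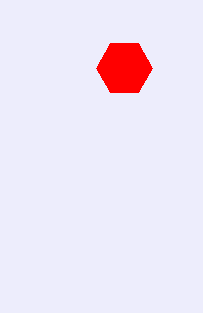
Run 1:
a = 124; b = 68; c = 28; col = 'red'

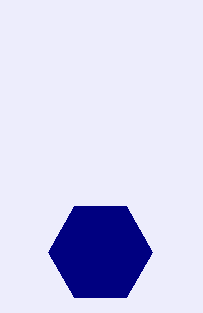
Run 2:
a = 100; b = 252; c = 52; col = 'navy'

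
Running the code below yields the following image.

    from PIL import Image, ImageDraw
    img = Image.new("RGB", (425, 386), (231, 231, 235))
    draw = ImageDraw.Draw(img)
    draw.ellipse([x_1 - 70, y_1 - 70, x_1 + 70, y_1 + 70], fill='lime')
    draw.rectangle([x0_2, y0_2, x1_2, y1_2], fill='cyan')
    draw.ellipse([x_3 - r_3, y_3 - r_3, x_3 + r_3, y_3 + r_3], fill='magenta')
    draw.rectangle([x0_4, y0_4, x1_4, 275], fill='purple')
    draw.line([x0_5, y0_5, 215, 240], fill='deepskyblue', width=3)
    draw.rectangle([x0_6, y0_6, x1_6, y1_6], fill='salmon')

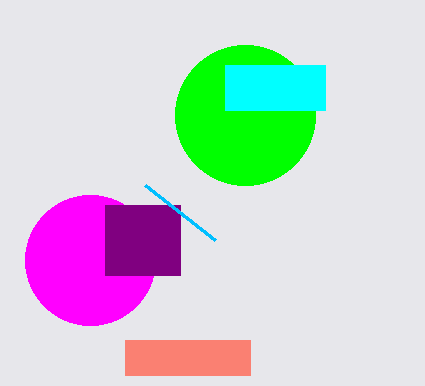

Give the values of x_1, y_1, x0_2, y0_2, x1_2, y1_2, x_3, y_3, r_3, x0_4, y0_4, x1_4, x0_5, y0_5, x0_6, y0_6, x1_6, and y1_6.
x_1 = 245, y_1 = 115, x0_2 = 225, y0_2 = 65, x1_2 = 325, y1_2 = 110, x_3 = 90, y_3 = 260, r_3 = 65, x0_4 = 105, y0_4 = 205, x1_4 = 180, x0_5 = 145, y0_5 = 185, x0_6 = 125, y0_6 = 340, x1_6 = 250, y1_6 = 375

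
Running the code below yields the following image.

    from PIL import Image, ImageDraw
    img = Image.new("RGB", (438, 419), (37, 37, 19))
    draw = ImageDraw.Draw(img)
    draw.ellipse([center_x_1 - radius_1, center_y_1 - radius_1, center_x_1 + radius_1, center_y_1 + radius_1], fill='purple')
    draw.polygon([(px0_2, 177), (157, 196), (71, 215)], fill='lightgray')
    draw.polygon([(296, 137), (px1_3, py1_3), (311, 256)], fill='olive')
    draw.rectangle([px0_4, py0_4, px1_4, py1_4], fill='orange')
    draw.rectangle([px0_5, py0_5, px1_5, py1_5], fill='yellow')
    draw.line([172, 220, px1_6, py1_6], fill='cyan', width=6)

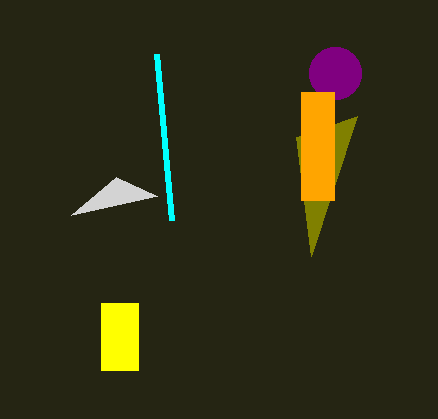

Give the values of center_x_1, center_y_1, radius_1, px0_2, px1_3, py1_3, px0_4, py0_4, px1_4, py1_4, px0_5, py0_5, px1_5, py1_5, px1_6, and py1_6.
center_x_1 = 335, center_y_1 = 73, radius_1 = 26, px0_2 = 116, px1_3 = 357, py1_3 = 116, px0_4 = 301, py0_4 = 92, px1_4 = 334, py1_4 = 200, px0_5 = 101, py0_5 = 303, px1_5 = 138, py1_5 = 370, px1_6 = 157, py1_6 = 54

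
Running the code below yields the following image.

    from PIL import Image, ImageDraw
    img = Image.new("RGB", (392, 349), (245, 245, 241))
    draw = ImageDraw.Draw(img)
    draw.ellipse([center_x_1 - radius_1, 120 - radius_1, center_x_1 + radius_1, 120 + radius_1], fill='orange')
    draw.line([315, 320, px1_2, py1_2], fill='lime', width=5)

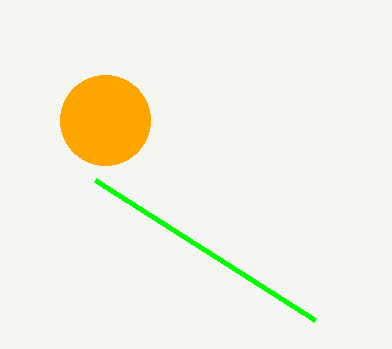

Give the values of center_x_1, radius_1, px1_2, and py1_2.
center_x_1 = 105, radius_1 = 45, px1_2 = 95, py1_2 = 180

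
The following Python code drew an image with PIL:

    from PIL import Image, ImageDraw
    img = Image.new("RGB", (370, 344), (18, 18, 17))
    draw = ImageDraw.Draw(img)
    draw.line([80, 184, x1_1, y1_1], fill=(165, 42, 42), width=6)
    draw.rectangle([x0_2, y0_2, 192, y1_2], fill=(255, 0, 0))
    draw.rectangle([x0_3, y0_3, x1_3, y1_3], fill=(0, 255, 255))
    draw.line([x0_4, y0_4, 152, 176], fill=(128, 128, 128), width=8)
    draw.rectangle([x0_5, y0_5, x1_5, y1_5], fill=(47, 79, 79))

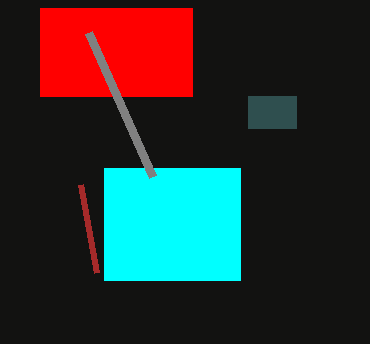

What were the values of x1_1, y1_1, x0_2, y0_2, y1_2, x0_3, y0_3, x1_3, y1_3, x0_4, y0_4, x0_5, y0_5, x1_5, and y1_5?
x1_1 = 96; y1_1 = 272; x0_2 = 40; y0_2 = 8; y1_2 = 96; x0_3 = 104; y0_3 = 168; x1_3 = 240; y1_3 = 280; x0_4 = 88; y0_4 = 32; x0_5 = 248; y0_5 = 96; x1_5 = 296; y1_5 = 128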